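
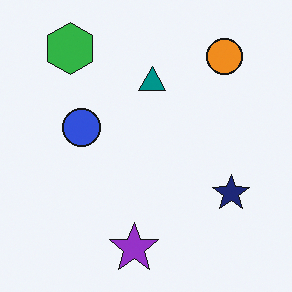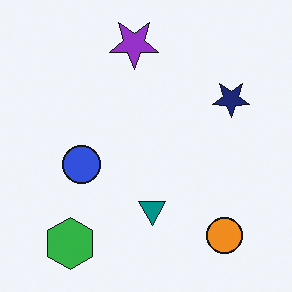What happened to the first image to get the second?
The transformation is: flipped vertically (top ↔ bottom).

The purple star is in the bottom of the first image and the top of the second — shapes on opposite sides of the horizontal midline have swapped in a mirror flip.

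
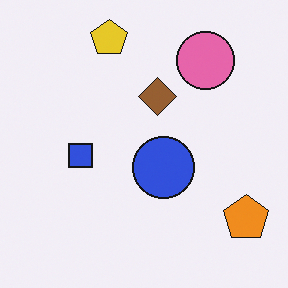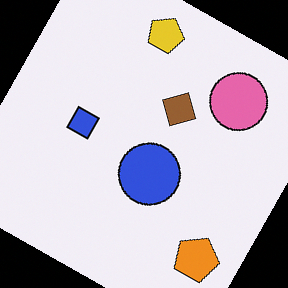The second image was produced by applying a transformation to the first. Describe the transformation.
Rotated clockwise by a clearly visible amount.

Every shape is tilted by the same angle and the image corners show triangular fill wedges — a whole-image rotation by a non-right angle.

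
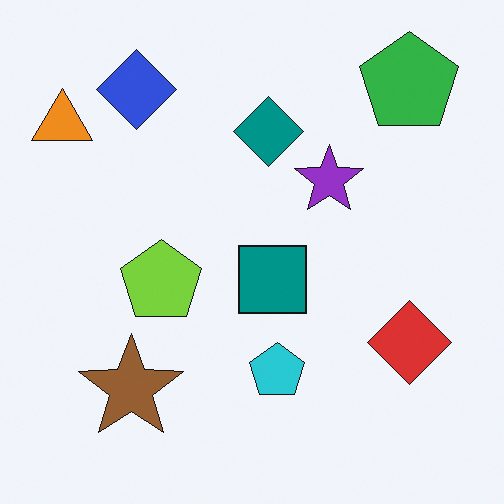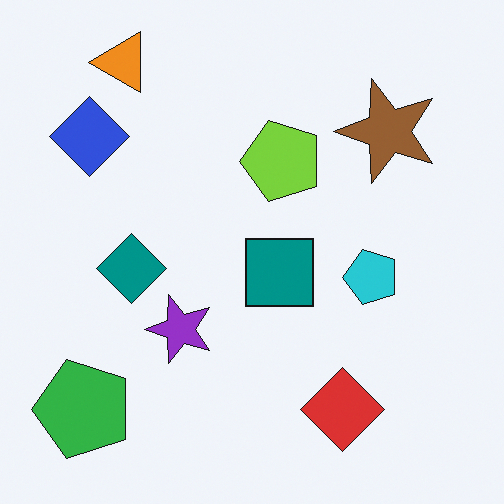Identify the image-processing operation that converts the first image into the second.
The image was transposed (reflected across the top-left ↔ bottom-right diagonal).

Shapes have swapped their row and column positions — what was in the top-right is now in the bottom-left — a diagonal reflection.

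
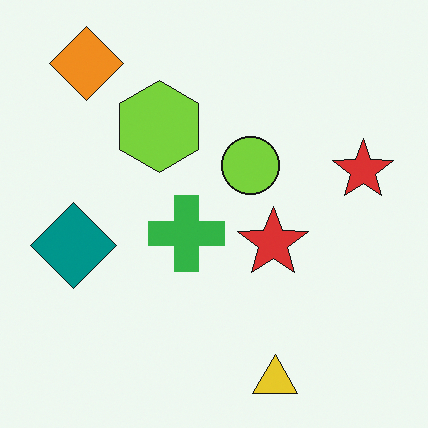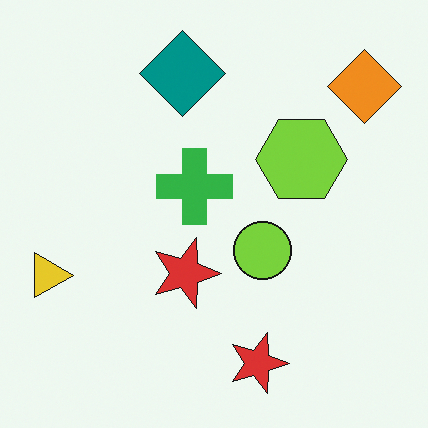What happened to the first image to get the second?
This is the original image rotated 90° clockwise.

The orange diamond sits in the top-left of the first image and the top-right of the second — consistent with a whole-image 90° clockwise rotation.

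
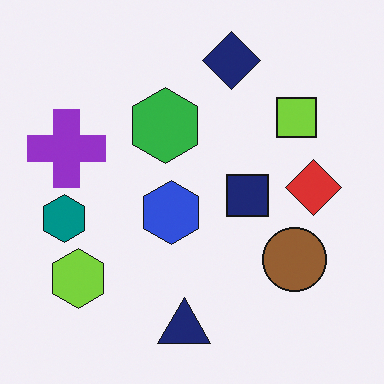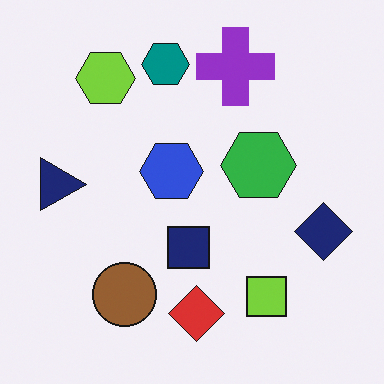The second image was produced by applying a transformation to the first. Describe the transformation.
Rotated 90° clockwise.

The lime hexagon sits in the bottom-left of the first image and the top-left of the second — consistent with a whole-image 90° clockwise rotation.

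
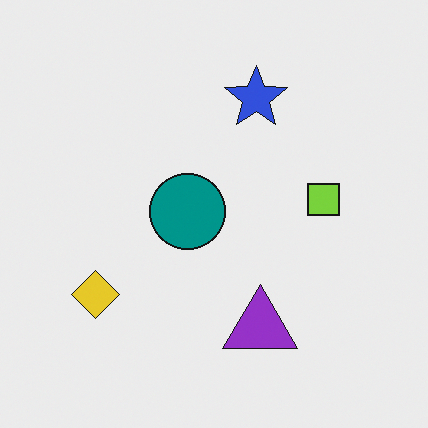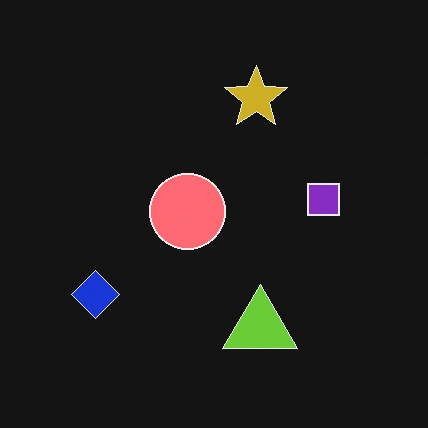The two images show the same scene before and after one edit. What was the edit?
The image was color-inverted (negative).

The light background has become dark and every shape's color is its complement — a photographic negative.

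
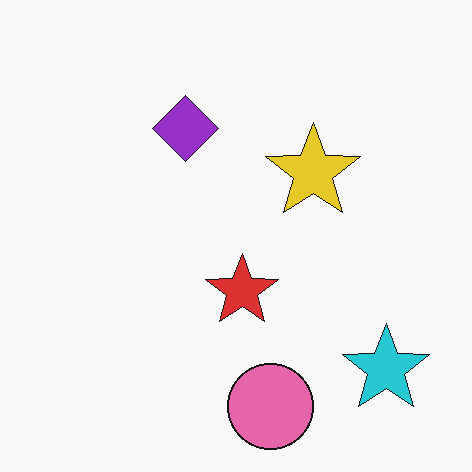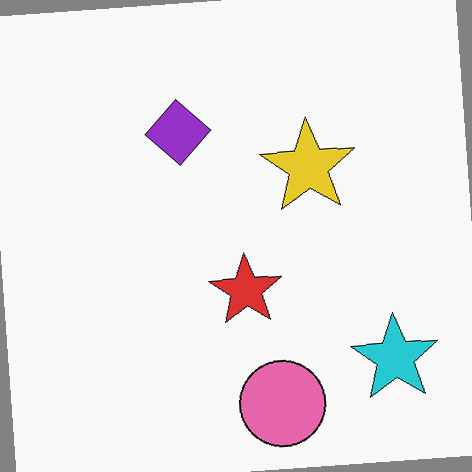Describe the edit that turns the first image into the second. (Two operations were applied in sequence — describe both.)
The image was rotated counter-clockwise by a small amount, then JPEG-compressed with visible artifacts.

Every shape is tilted by the same angle and the image corners show triangular fill wedges — a whole-image rotation by a non-right angle. Blocky 8×8 compression artifacts appear around shape edges and the flat background shows ringing — characteristic JPEG degradation.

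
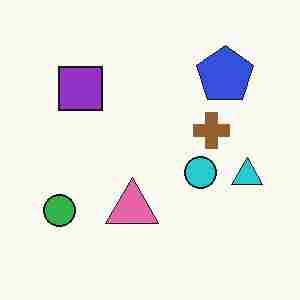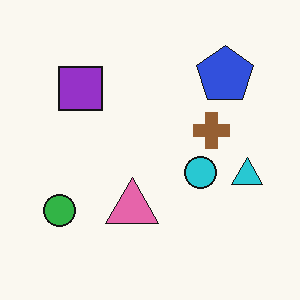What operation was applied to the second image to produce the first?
Degraded with heavy JPEG compression.

Blocky 8×8 compression artifacts appear around shape edges and the flat background shows ringing — characteristic JPEG degradation.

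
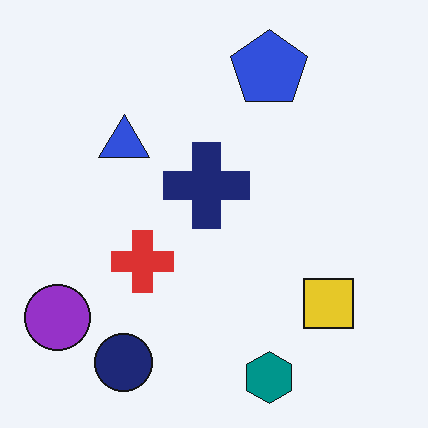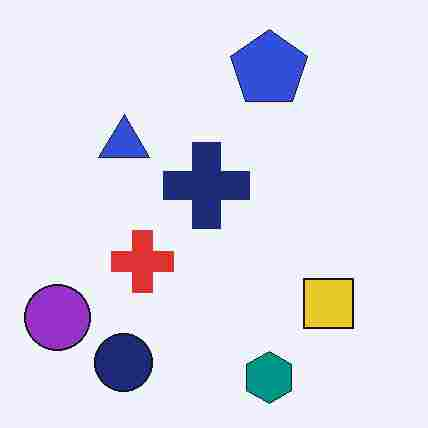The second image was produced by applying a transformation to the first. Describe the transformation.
The image was degraded with heavy JPEG compression.

Blocky 8×8 compression artifacts appear around shape edges and the flat background shows ringing — characteristic JPEG degradation.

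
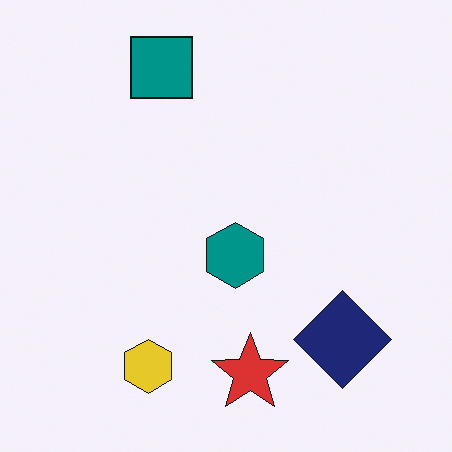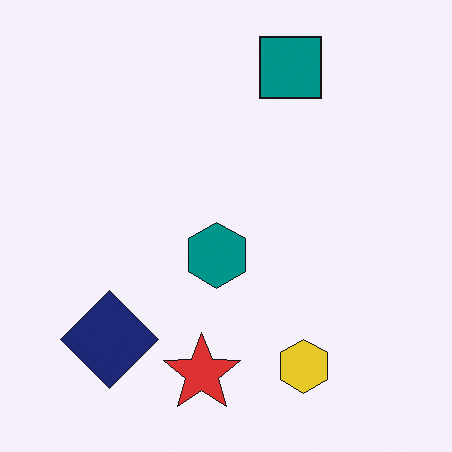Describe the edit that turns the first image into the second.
This is the original image flipped horizontally (left ↔ right).

The navy diamond is in the bottom-right of the first image and the bottom-left of the second — shapes on opposite sides of the vertical midline have swapped in a mirror flip.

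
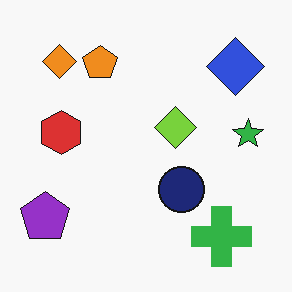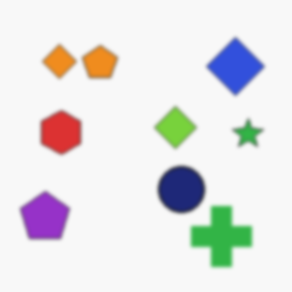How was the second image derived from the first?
This is the original image lightly blurred.

Shape edges and outlines are uniformly softened across the whole image.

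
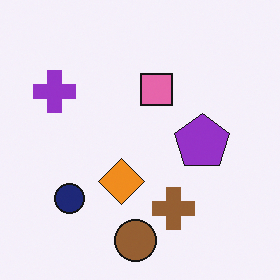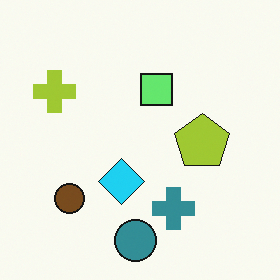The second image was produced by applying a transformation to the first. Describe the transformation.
This is the original image hue-shifted by a large amount.

Every shape's color has rotated by the same amount around the hue wheel — a uniform hue shift.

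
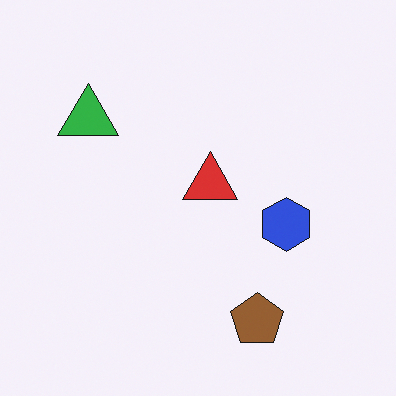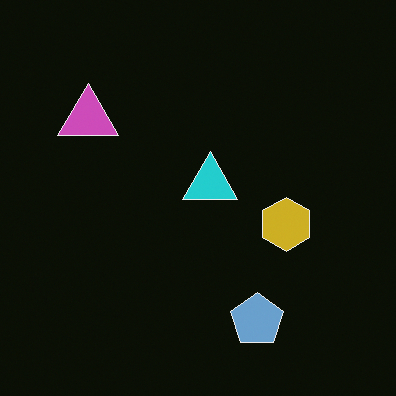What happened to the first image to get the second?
It was color-inverted (negative).

The light background has become dark and every shape's color is its complement — a photographic negative.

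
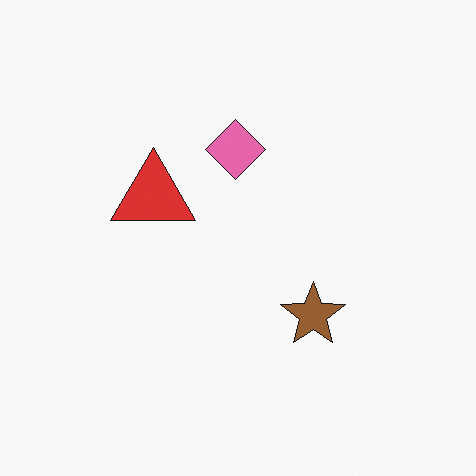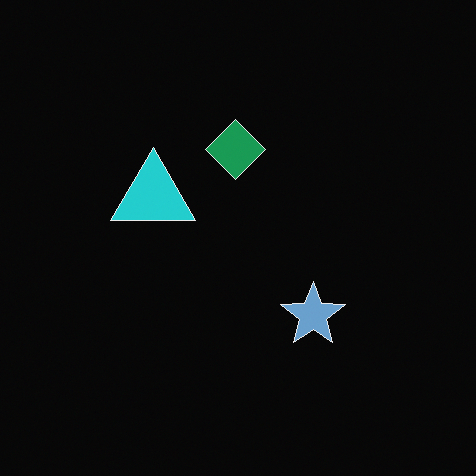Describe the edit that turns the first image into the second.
It was color-inverted (negative).

The light background has become dark and every shape's color is its complement — a photographic negative.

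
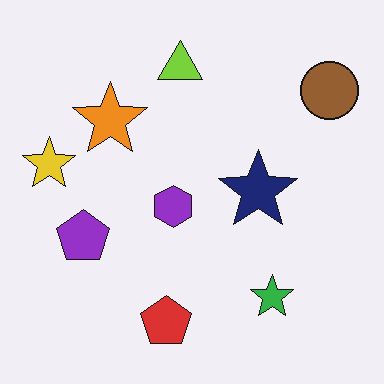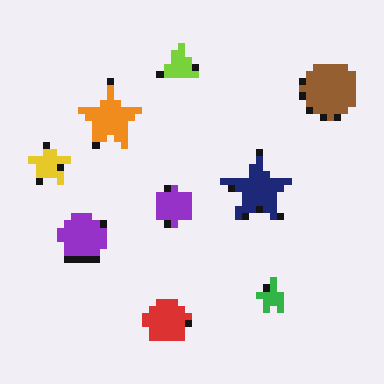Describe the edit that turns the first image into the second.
The image was pixelated into visible square blocks.

Shapes are reduced to large square blocks; fine edges and outlines are lost — a downscale-then-upscale (mosaic) effect.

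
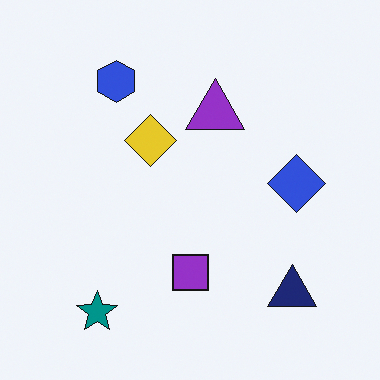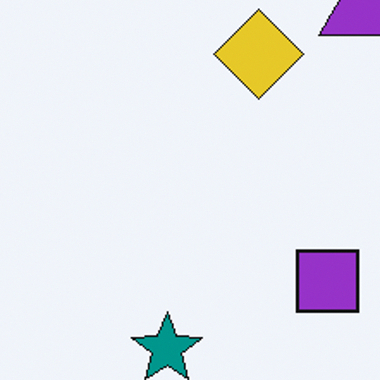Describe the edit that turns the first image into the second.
This is the original image cropped to a noticeably smaller region and rescaled.

The visible shapes are larger and the field of view is narrower; shapes near the original edges may be partly or wholly outside the frame — a crop-and-rescale.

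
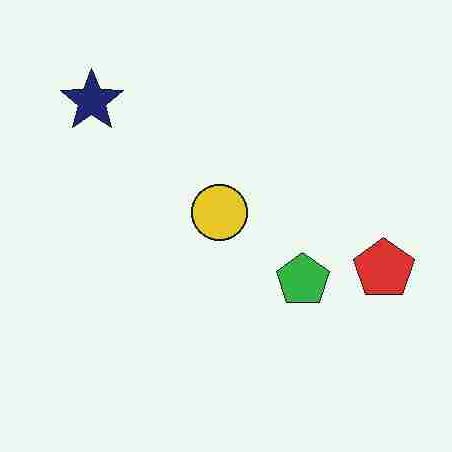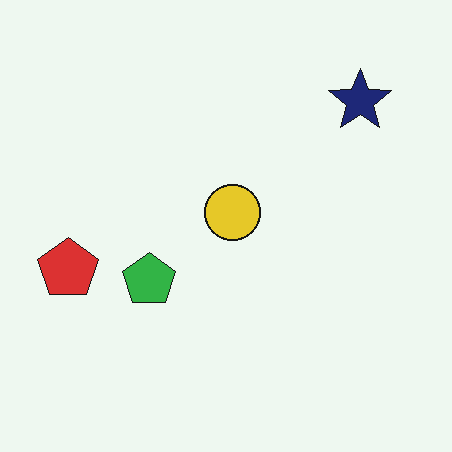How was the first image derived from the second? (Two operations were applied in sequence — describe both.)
This is the original image heavily JPEG-compressed with obvious blocking artifacts, then flipped horizontally (left ↔ right).

Blocky 8×8 compression artifacts appear around shape edges and the flat background shows ringing — characteristic JPEG degradation. The red pentagon is in the left of the second image and the right of the first — shapes on opposite sides of the vertical midline have swapped in a mirror flip.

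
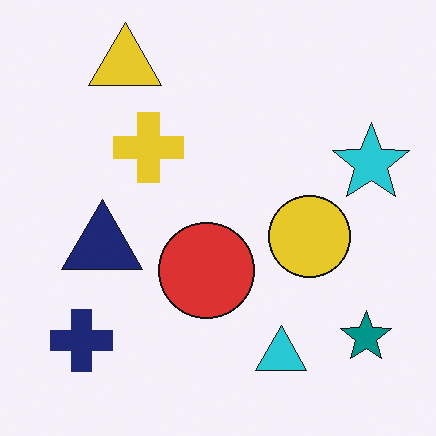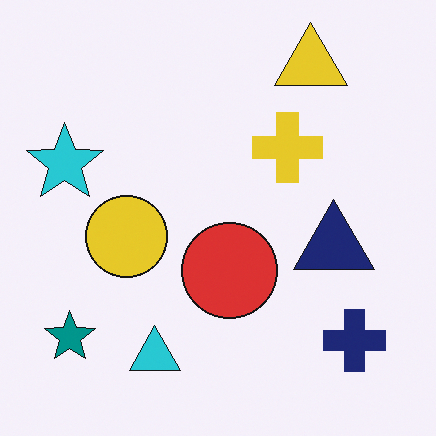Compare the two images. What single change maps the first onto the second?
The transformation is: flipped horizontally (left ↔ right).

The cyan star is in the right of the first image and the left of the second — shapes on opposite sides of the vertical midline have swapped in a mirror flip.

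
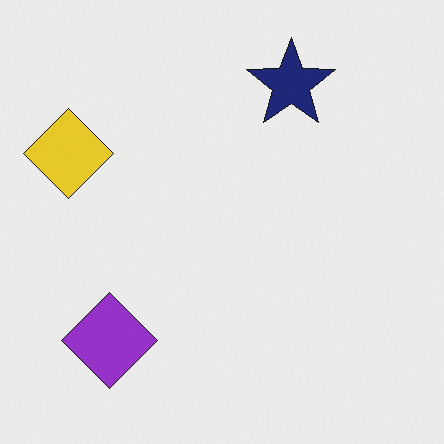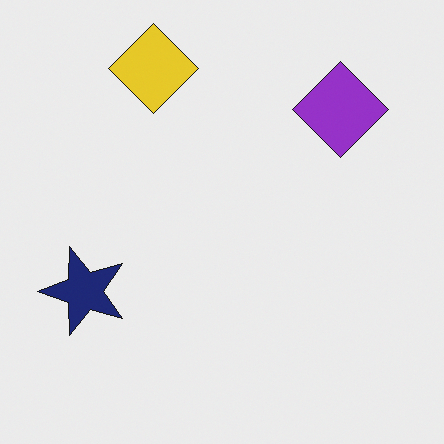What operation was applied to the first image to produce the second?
The second image is the first transposed (reflected across the top-left ↔ bottom-right diagonal).

Shapes have swapped their row and column positions — what was in the top-right is now in the bottom-left — a diagonal reflection.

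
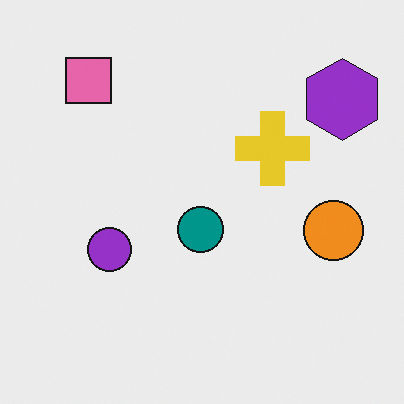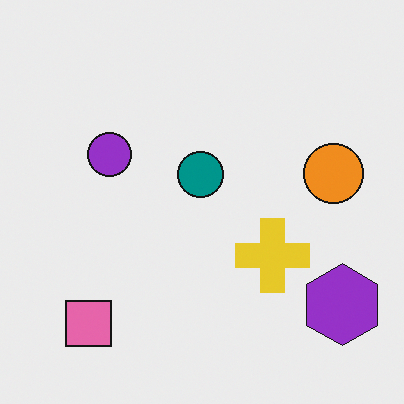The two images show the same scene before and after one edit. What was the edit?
It was flipped vertically (top ↔ bottom).

The pink square is in the top-left of the first image and the bottom-left of the second — shapes on opposite sides of the horizontal midline have swapped in a mirror flip.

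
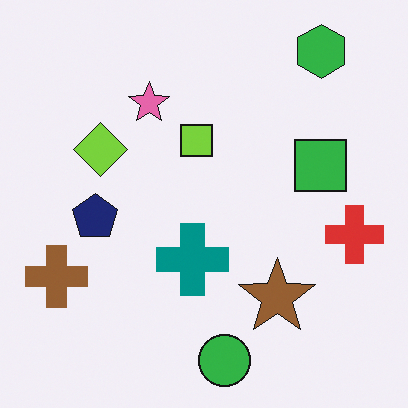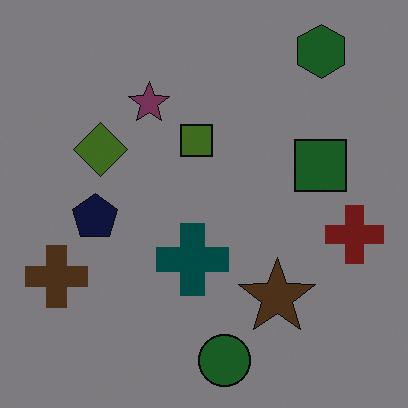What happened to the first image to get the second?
This is the original image noticeably darkened.

Every pixel — background and shapes alike — is uniformly darkened.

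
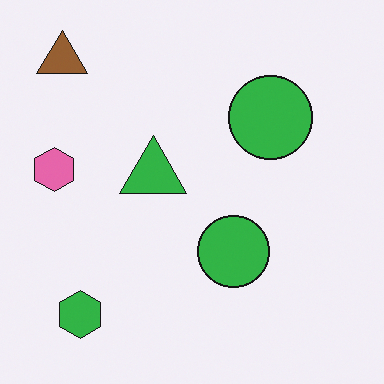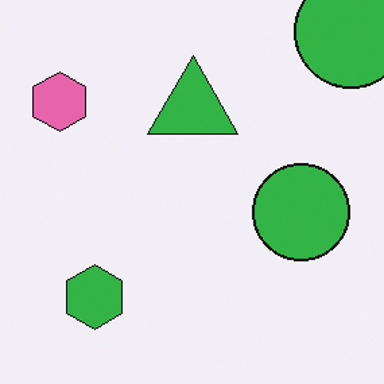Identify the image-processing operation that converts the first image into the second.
The image was cropped to a modestly smaller region and rescaled.

The visible shapes are larger and the field of view is narrower; shapes near the original edges may be partly or wholly outside the frame — a crop-and-rescale.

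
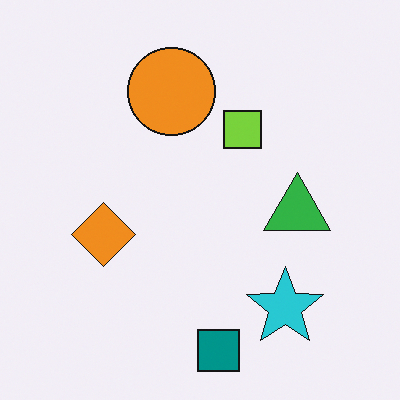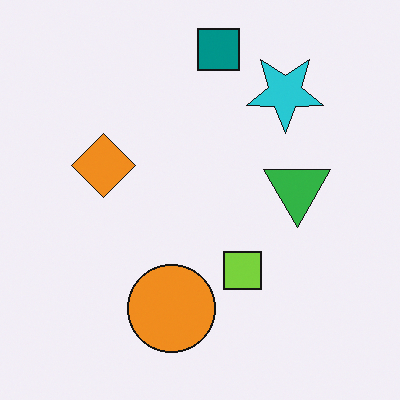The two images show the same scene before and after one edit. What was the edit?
The second image is the first flipped vertically (top ↔ bottom).

The teal square is in the bottom of the first image and the top of the second — shapes on opposite sides of the horizontal midline have swapped in a mirror flip.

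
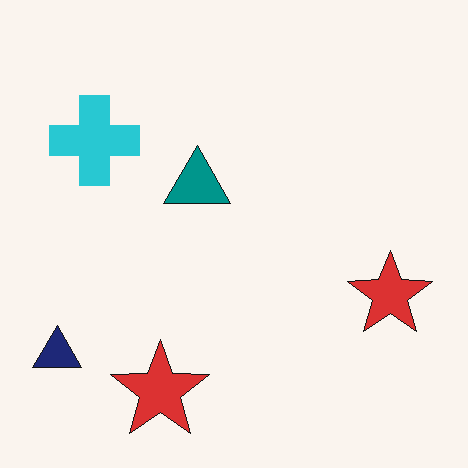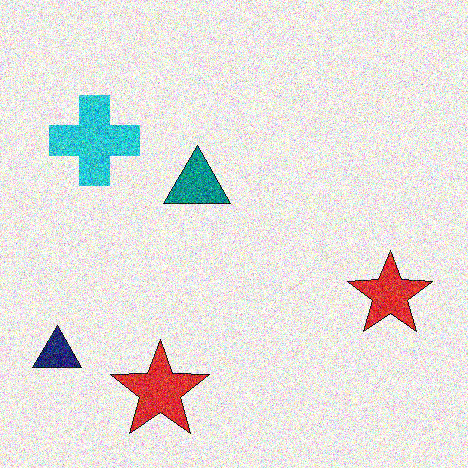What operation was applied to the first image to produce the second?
The transformation is: degraded with a thick layer of grain.

Random speckle covers the whole image, including the flat background.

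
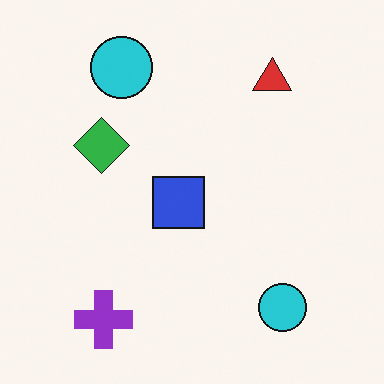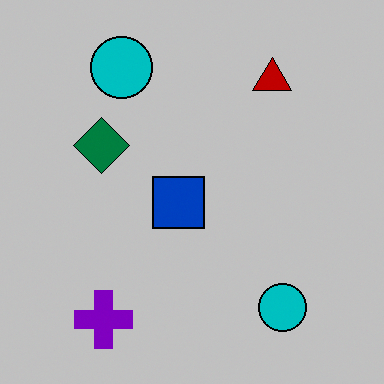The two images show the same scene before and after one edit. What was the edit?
The transformation is: aggressively posterized.

Each flat color has snapped to a coarser quantized level — most visibly, the near-white background has dropped to a flat grey.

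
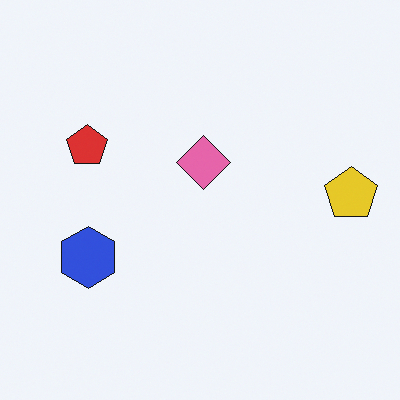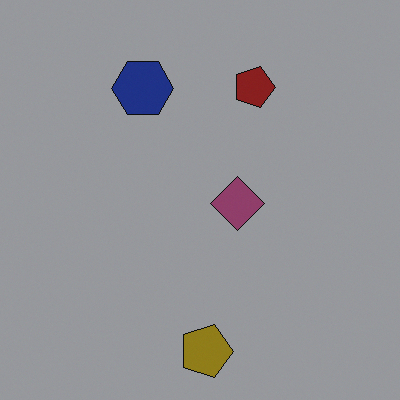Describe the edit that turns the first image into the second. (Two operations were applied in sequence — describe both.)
Darkened a lot, then rotated 90° clockwise.

Every pixel — background and shapes alike — is uniformly darkened. The yellow pentagon sits in the right of the first image and the bottom of the second — consistent with a whole-image 90° clockwise rotation.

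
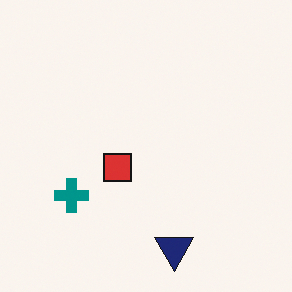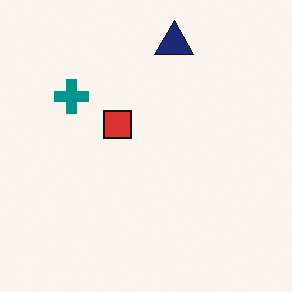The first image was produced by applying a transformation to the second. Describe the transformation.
The image was flipped vertically (top ↔ bottom).

The navy triangle is in the top of the second image and the bottom of the first — shapes on opposite sides of the horizontal midline have swapped in a mirror flip.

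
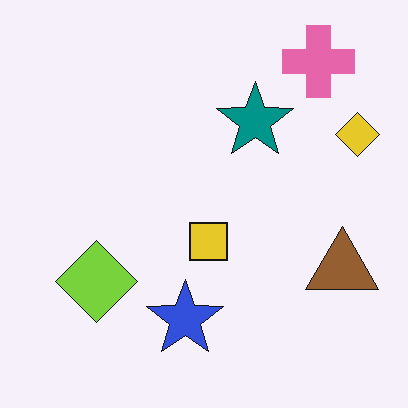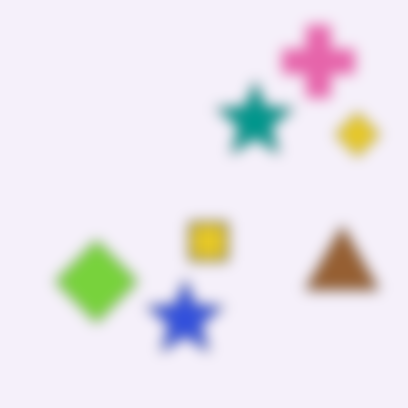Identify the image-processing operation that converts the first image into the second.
The transformation is: heavily blurred.

Shape edges and outlines are uniformly softened across the whole image.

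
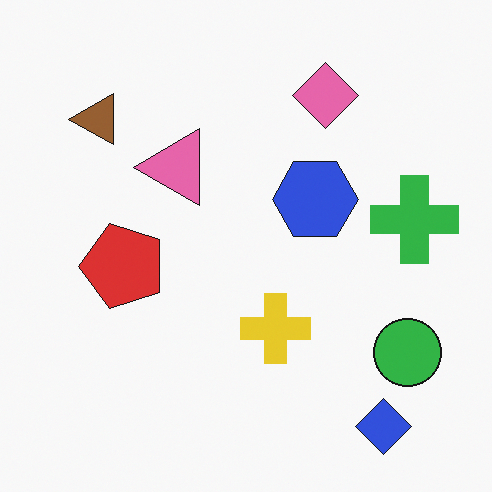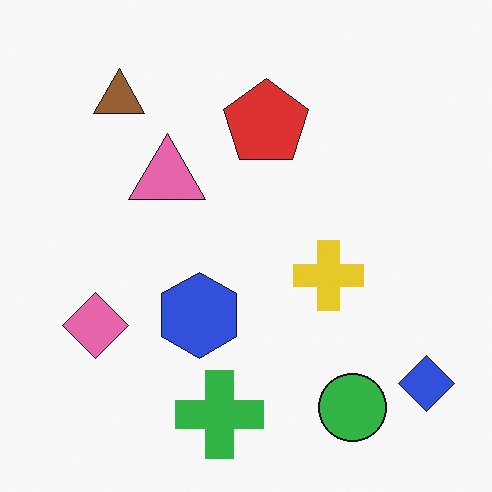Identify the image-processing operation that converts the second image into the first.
The first image is the second transposed (reflected across the top-left ↔ bottom-right diagonal).

Shapes have swapped their row and column positions — what was in the top-right is now in the bottom-left — a diagonal reflection.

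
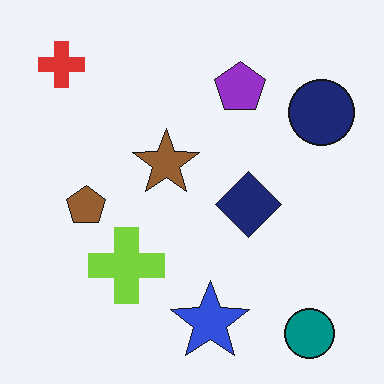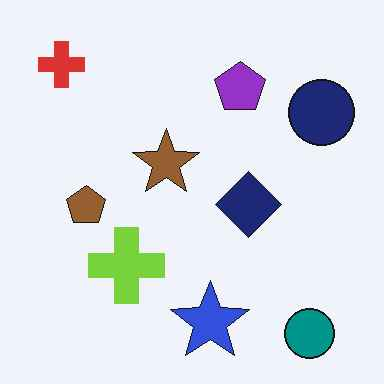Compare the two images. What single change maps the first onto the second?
This is the original image given moderate JPEG compression.

Blocky 8×8 compression artifacts appear around shape edges and the flat background shows ringing — characteristic JPEG degradation.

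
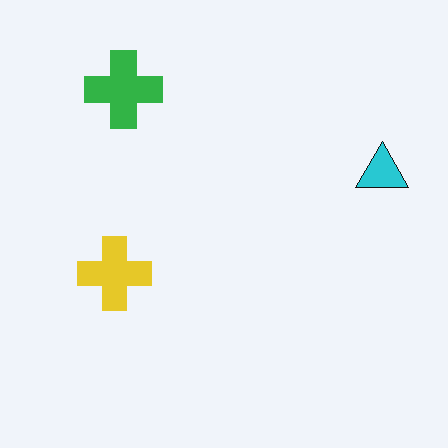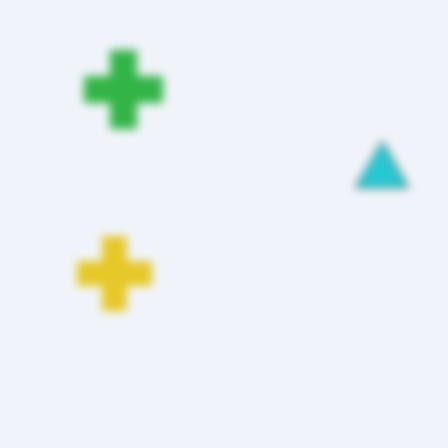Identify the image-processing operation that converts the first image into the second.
The image was noticeably gaussian-blurred.

Shape edges and outlines are uniformly softened across the whole image.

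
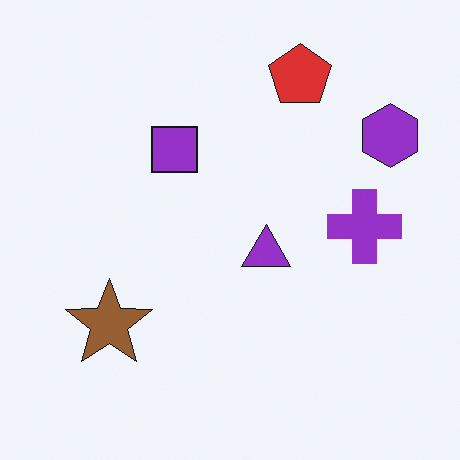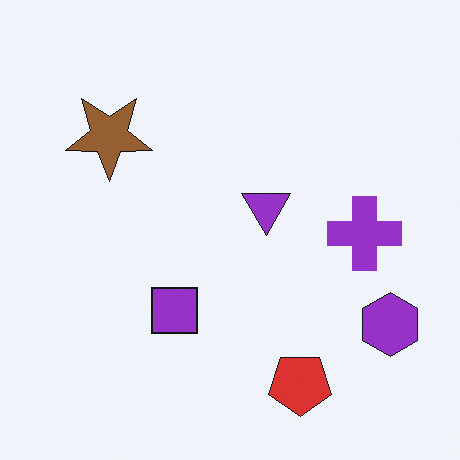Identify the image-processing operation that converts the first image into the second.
It was flipped vertically (top ↔ bottom).

The red pentagon is in the top of the first image and the bottom of the second — shapes on opposite sides of the horizontal midline have swapped in a mirror flip.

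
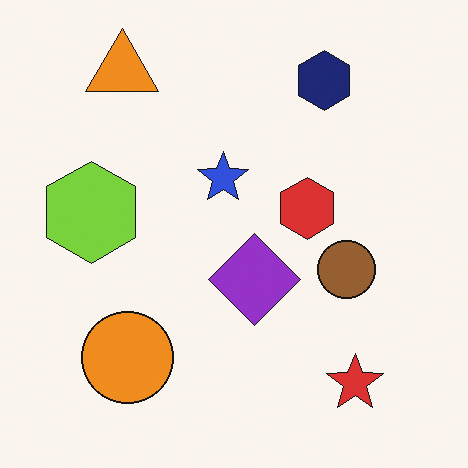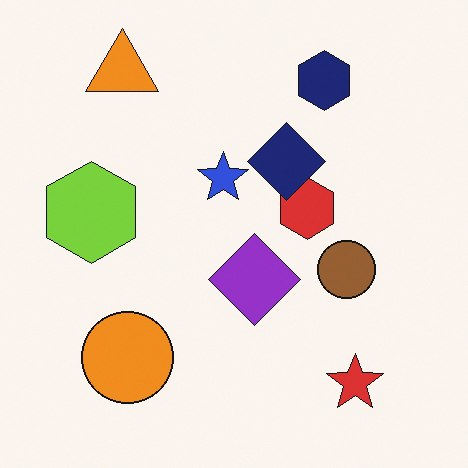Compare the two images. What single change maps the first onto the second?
Overlaid with an additional navy diamond.

A navy diamond appears in the second image that is absent from the first.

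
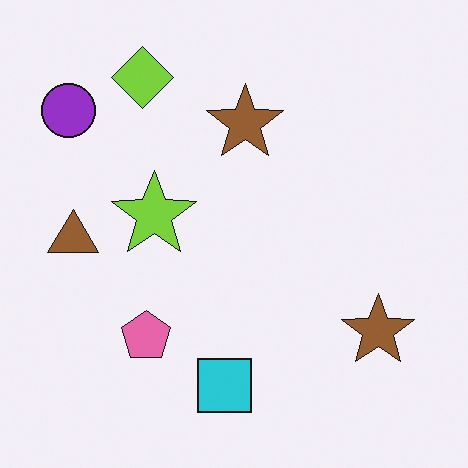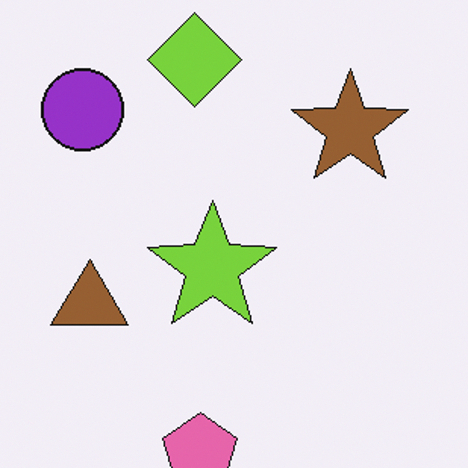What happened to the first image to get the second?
This is the original image cropped slightly and scaled back up.

The visible shapes are larger and the field of view is narrower; shapes near the original edges may be partly or wholly outside the frame — a crop-and-rescale.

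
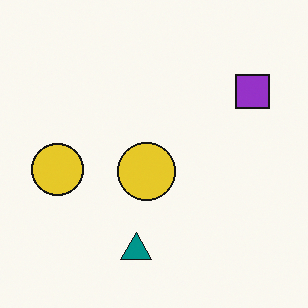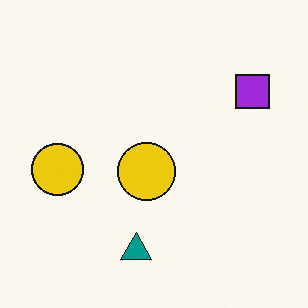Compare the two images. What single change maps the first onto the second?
The second image is the first slightly oversaturated.

All colors are more vivid — a global saturation change.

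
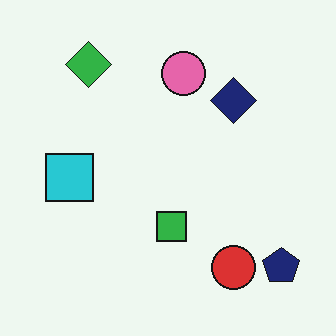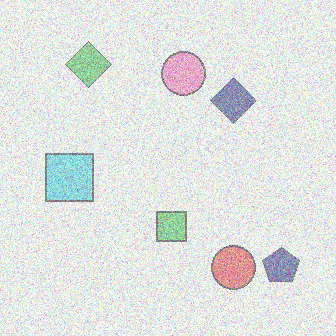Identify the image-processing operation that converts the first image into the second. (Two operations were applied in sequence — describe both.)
Given much lower contrast, then degraded with moderate additive noise.

Tones are pushed toward mid-grey across the whole image — a global contrast change. Random speckle covers the whole image, including the flat background.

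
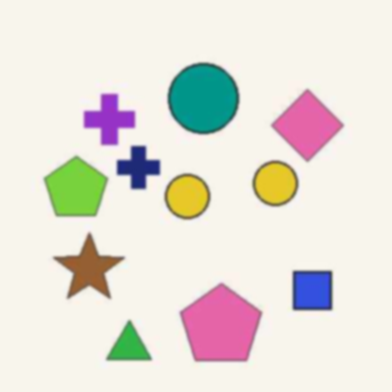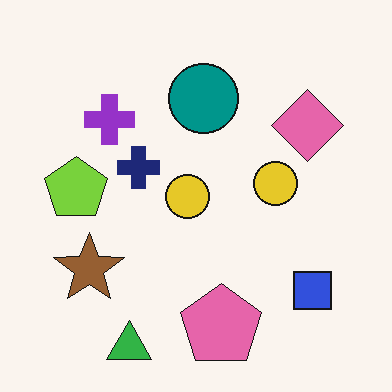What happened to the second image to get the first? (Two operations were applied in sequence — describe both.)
It was JPEG-compressed with visible artifacts, then slightly softened.

Blocky 8×8 compression artifacts appear around shape edges and the flat background shows ringing — characteristic JPEG degradation. Shape edges and outlines are uniformly softened across the whole image.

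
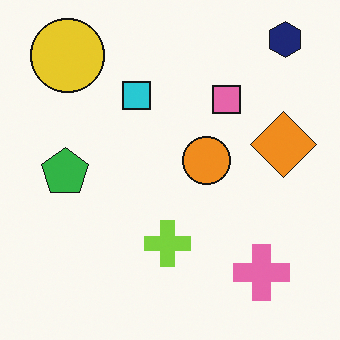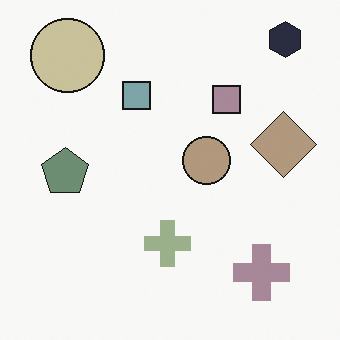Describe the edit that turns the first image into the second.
The second image is the first made much more muted (saturation change).

All colors are more muted and greyish — a global saturation change.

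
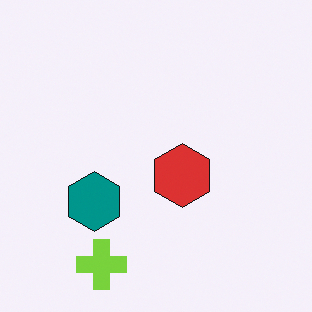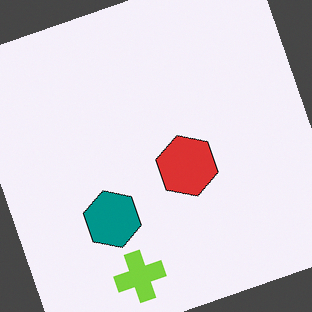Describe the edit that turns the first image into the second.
It was rotated counter-clockwise by a clearly visible amount.

Every shape is tilted by the same angle and the image corners show triangular fill wedges — a whole-image rotation by a non-right angle.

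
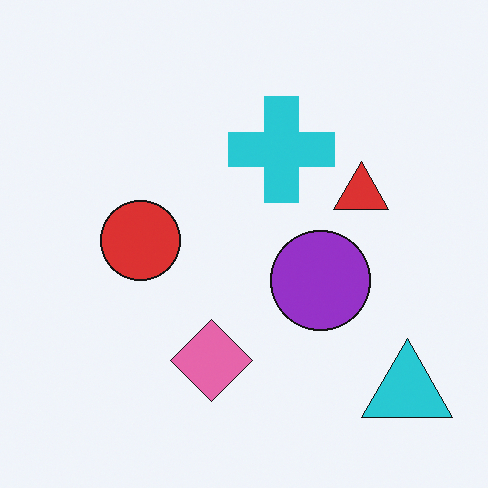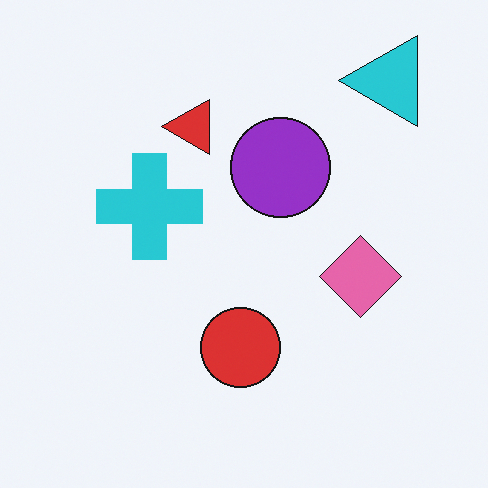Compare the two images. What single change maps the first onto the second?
It was rotated 90° counter-clockwise.

The cyan triangle sits in the bottom-right of the first image and the top-right of the second — consistent with a whole-image 90° counter-clockwise rotation.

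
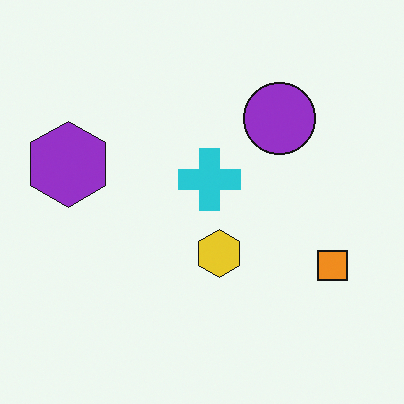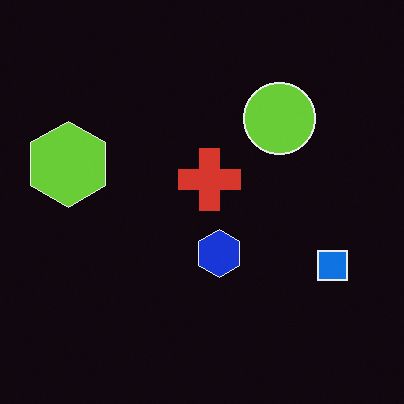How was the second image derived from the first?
The transformation is: color-inverted (negative).

The light background has become dark and every shape's color is its complement — a photographic negative.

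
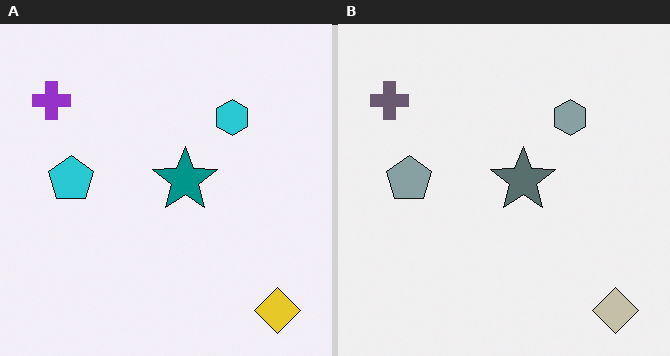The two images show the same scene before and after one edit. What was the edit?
Heavily desaturated.

All colors are more muted and greyish — a global saturation change.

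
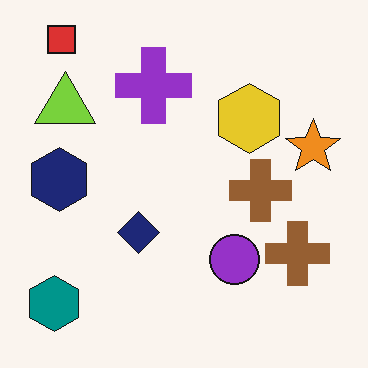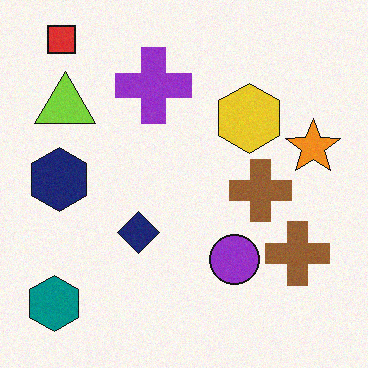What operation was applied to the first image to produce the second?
It was degraded with a light layer of grain.

Random speckle covers the whole image, including the flat background.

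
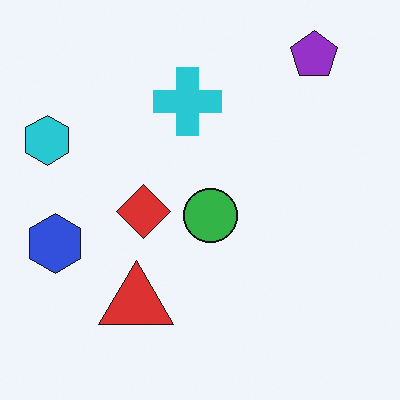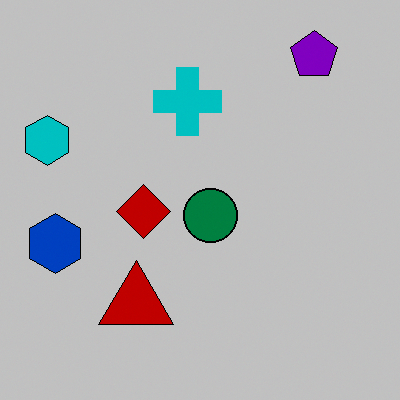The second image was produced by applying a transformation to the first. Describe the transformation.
The transformation is: aggressively posterized.

Each flat color has snapped to a coarser quantized level — most visibly, the near-white background has dropped to a flat grey.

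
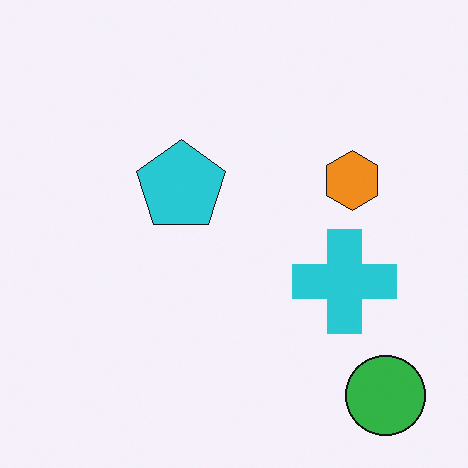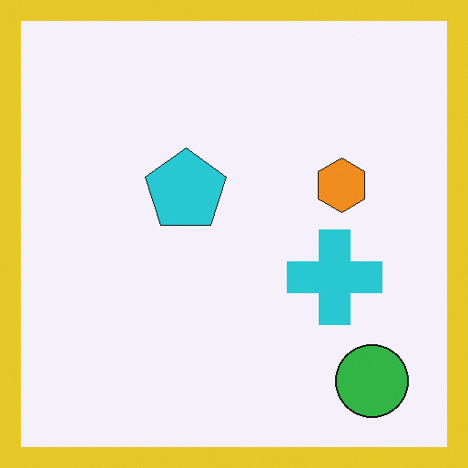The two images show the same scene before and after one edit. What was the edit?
The image was framed with a yellow border.

A solid yellow frame runs around the edge of the second image, with the content slightly shrunk inside it.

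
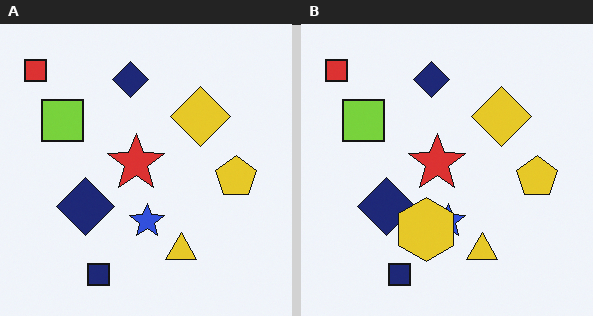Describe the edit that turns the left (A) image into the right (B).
The transformation is: overlaid with an additional yellow hexagon.

A yellow hexagon appears in the right (B) image that is absent from the left (A).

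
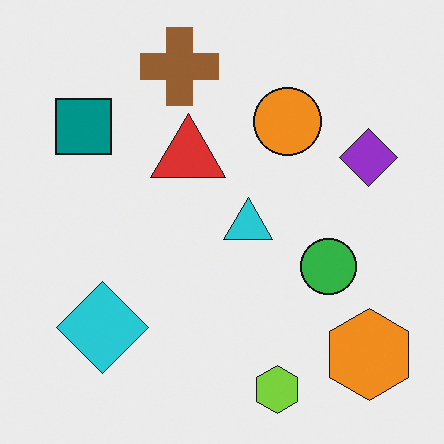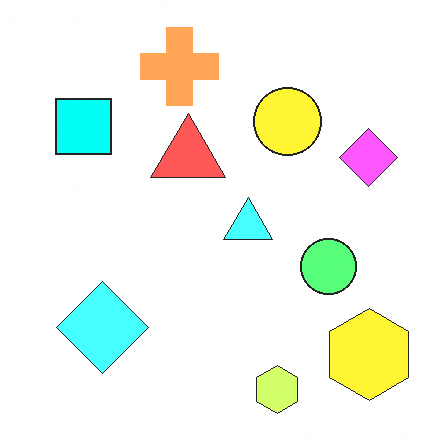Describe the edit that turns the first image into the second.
The image was noticeably brightened.

Every pixel — background and shapes alike — is uniformly brightened.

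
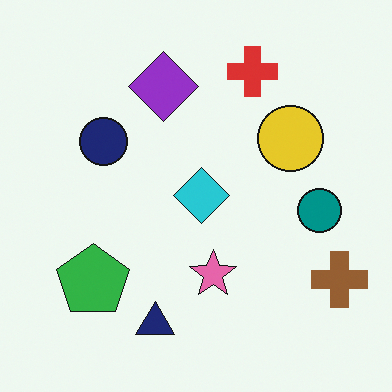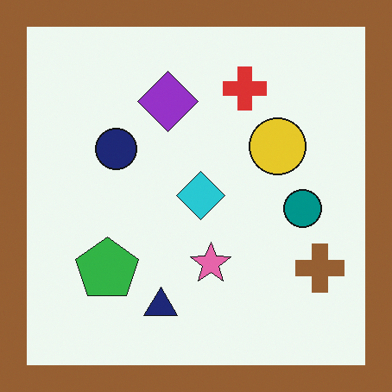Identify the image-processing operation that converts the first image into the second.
The transformation is: framed with a brown border.

A solid brown frame runs around the edge of the second image, with the content slightly shrunk inside it.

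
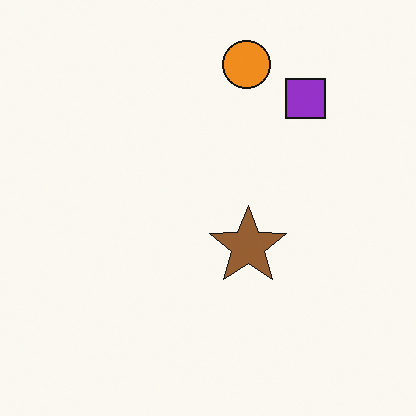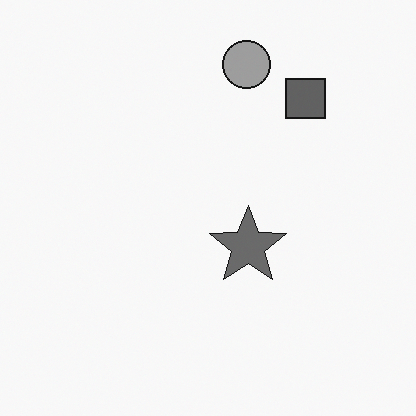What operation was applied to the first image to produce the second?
Converted to grayscale.

All color is removed — every shape is now a shade of grey.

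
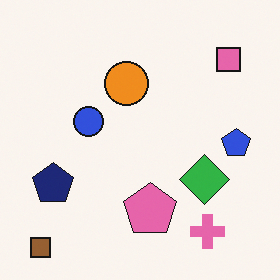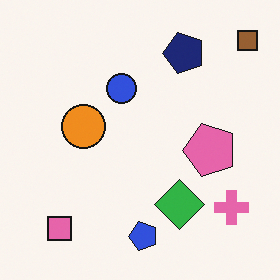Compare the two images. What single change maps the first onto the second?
The transformation is: transposed (reflected across the top-left ↔ bottom-right diagonal).

Shapes have swapped their row and column positions — what was in the top-right is now in the bottom-left — a diagonal reflection.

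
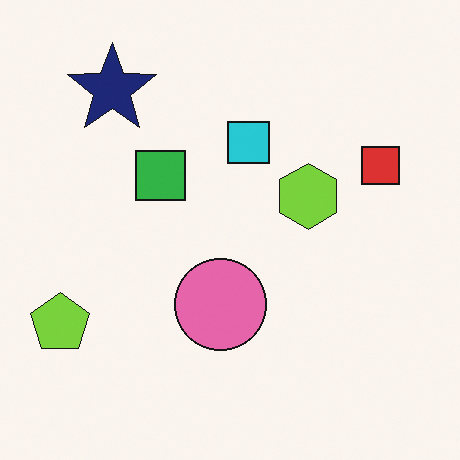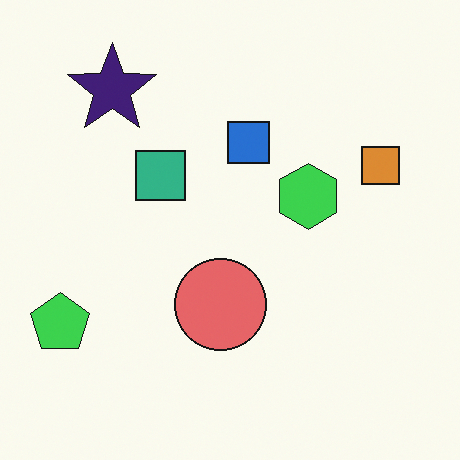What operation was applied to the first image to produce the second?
It was hue-shifted by a small amount.

Every shape's color has rotated by the same amount around the hue wheel — a uniform hue shift.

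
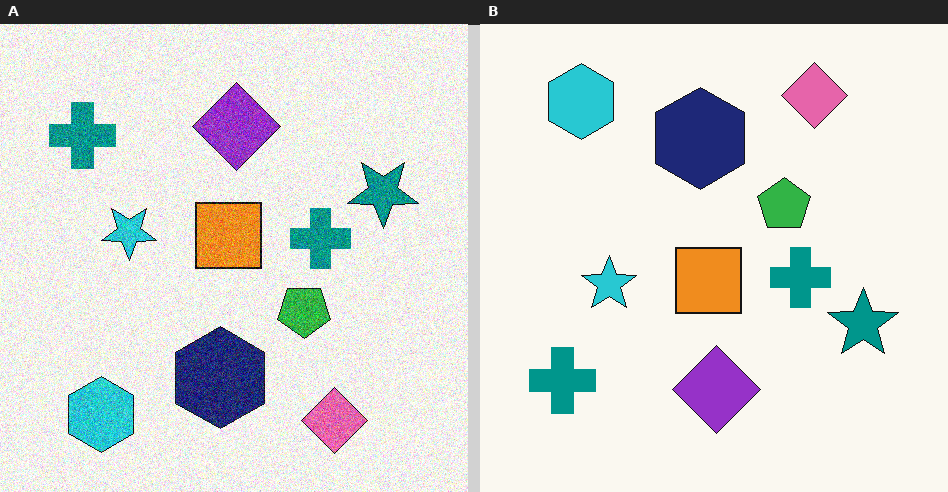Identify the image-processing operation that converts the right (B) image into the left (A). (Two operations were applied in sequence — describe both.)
It was flipped vertically (top ↔ bottom), then degraded with strong gaussian noise.

The pink diamond is in the top-right of the right (B) image and the bottom-right of the left (A) — shapes on opposite sides of the horizontal midline have swapped in a mirror flip. Random speckle covers the whole image, including the flat background.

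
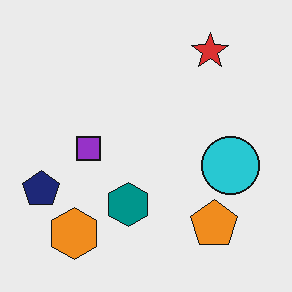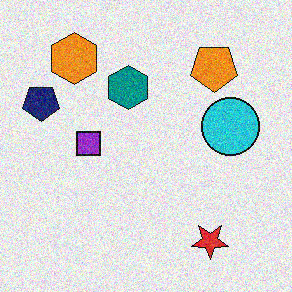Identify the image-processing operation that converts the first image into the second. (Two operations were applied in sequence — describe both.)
The transformation is: flipped vertically (top ↔ bottom), then degraded with moderate additive noise.

The red star is in the top-right of the first image and the bottom-right of the second — shapes on opposite sides of the horizontal midline have swapped in a mirror flip. Random speckle covers the whole image, including the flat background.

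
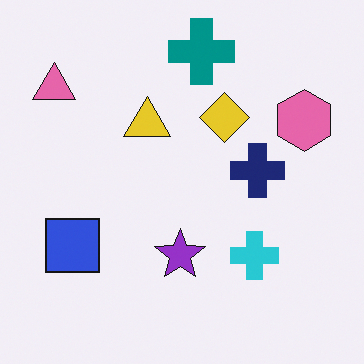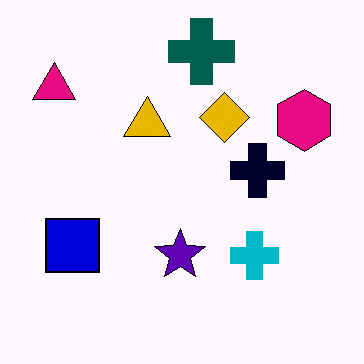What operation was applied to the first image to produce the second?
The transformation is: given much higher contrast.

Tones are pushed away from mid-grey across the whole image — a global contrast change.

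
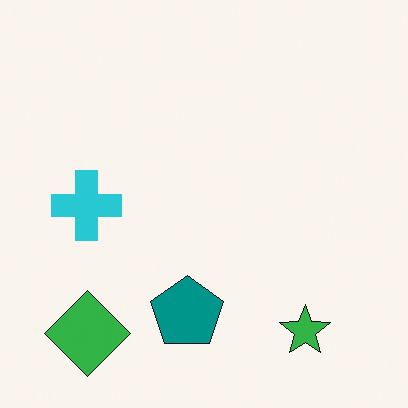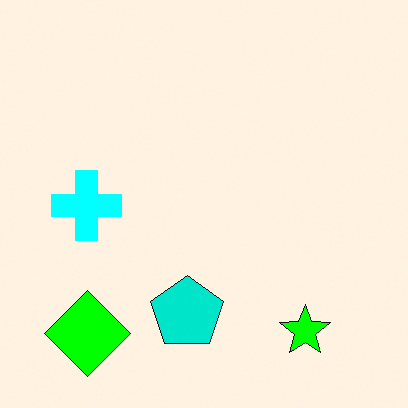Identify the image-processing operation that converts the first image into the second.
The image was made much more vivid (saturation change).

All colors are more vivid — a global saturation change.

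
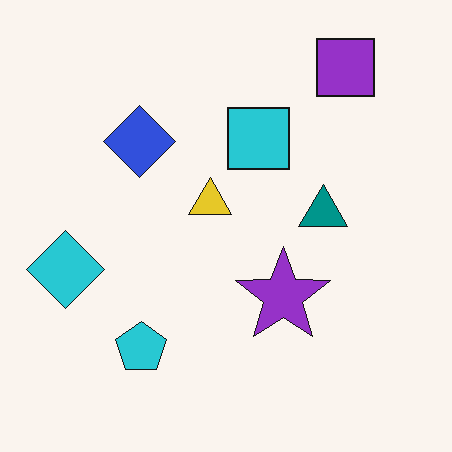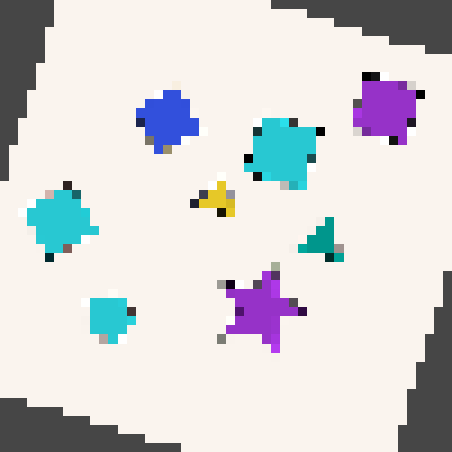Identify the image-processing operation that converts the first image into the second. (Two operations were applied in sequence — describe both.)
The transformation is: rotated clockwise by a clearly visible amount, then coarsely pixelated.

Every shape is tilted by the same angle and the image corners show triangular fill wedges — a whole-image rotation by a non-right angle. Shapes are reduced to large square blocks; fine edges and outlines are lost — a downscale-then-upscale (mosaic) effect.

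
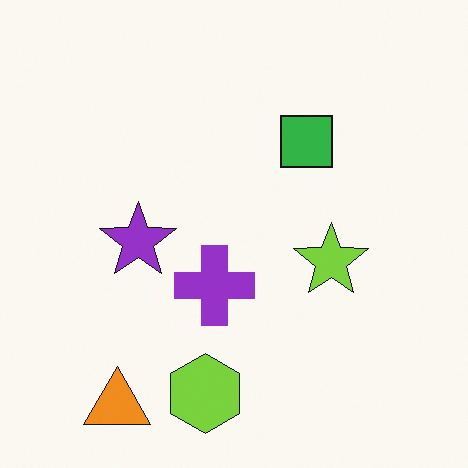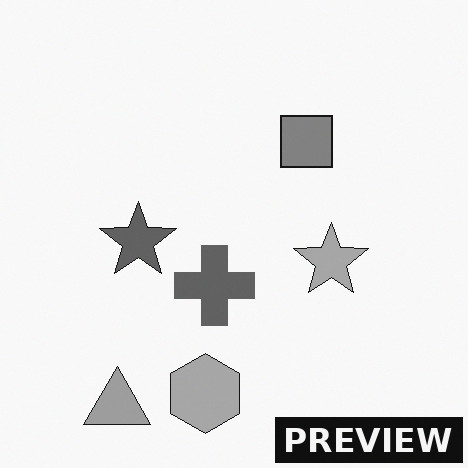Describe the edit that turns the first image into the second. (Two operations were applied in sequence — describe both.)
It was converted to grayscale, then watermarked with the text "PREVIEW" in the lower-right corner.

All color is removed — every shape is now a shade of grey. A dark label reading "PREVIEW" appears in the lower-right corner.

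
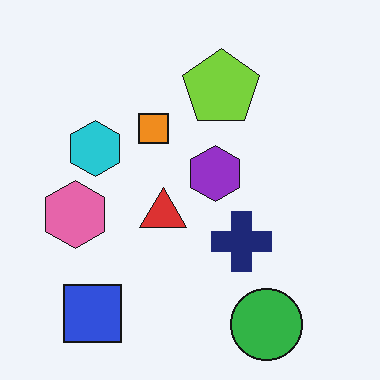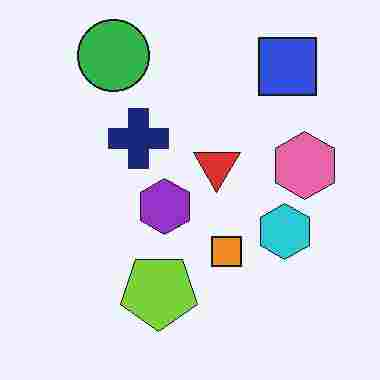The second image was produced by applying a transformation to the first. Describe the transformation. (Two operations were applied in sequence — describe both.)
The transformation is: rotated 180°, then heavily JPEG-compressed with obvious blocking artifacts.

The blue square sits in the bottom-left of the first image and the top-right of the second — consistent with a whole-image 180° rotation. Blocky 8×8 compression artifacts appear around shape edges and the flat background shows ringing — characteristic JPEG degradation.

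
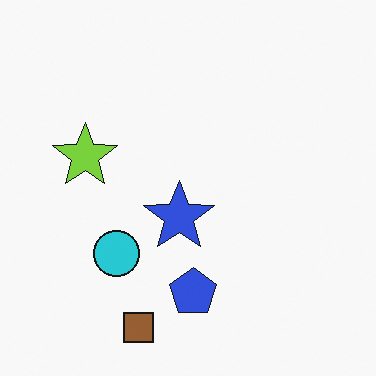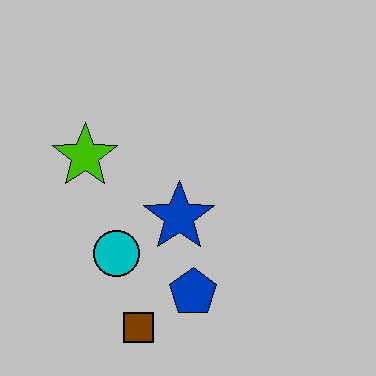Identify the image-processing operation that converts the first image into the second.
It was heavily posterized to just a handful of flat colors.

Each flat color has snapped to a coarser quantized level — most visibly, the near-white background has dropped to a flat grey.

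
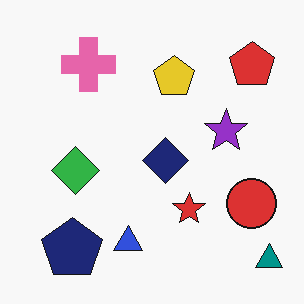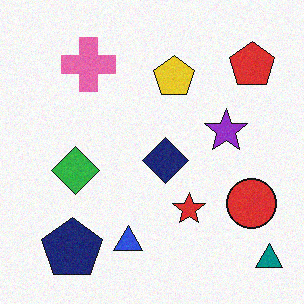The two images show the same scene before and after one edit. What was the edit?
The image was degraded with light additive noise.

Random speckle covers the whole image, including the flat background.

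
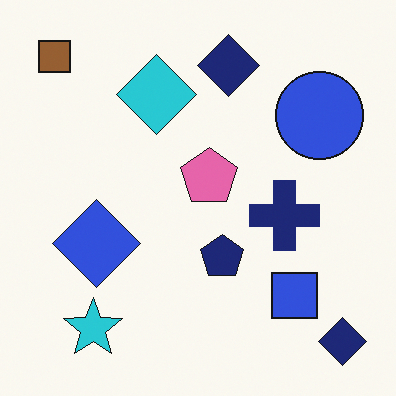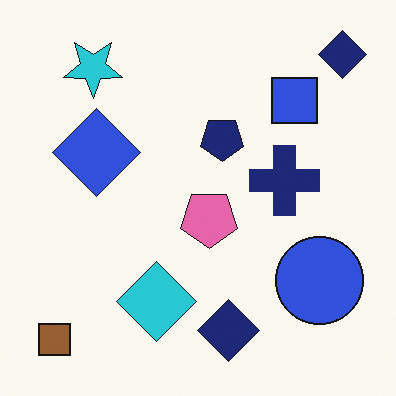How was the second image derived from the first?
It was flipped vertically (top ↔ bottom).

The brown square is in the top-left of the first image and the bottom-left of the second — shapes on opposite sides of the horizontal midline have swapped in a mirror flip.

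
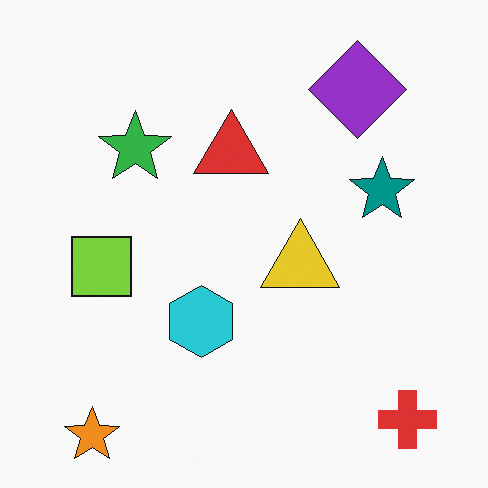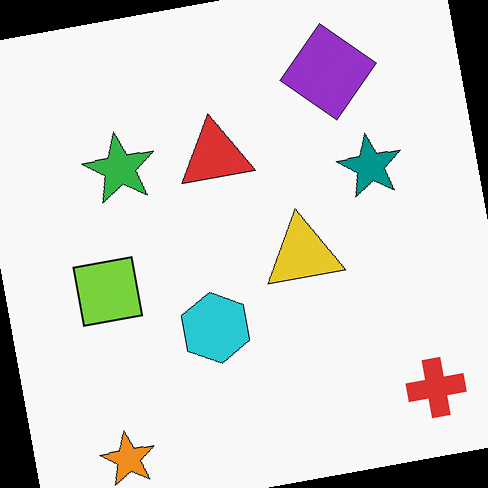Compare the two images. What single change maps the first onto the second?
The second image is the first rotated counter-clockwise by a small amount.

Every shape is tilted by the same angle and the image corners show triangular fill wedges — a whole-image rotation by a non-right angle.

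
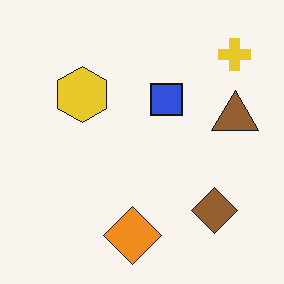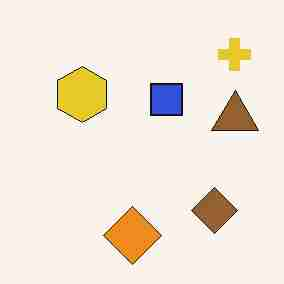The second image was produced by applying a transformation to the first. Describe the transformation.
It was degraded with heavy JPEG compression.

Blocky 8×8 compression artifacts appear around shape edges and the flat background shows ringing — characteristic JPEG degradation.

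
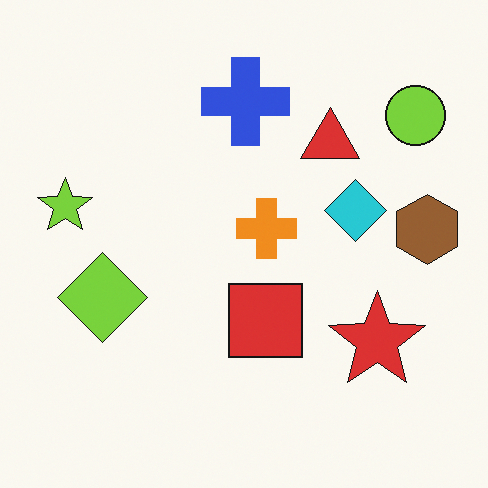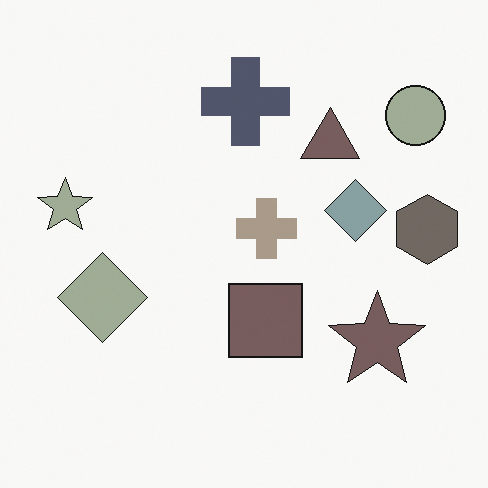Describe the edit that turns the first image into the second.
The image was made much more muted (saturation change).

All colors are more muted and greyish — a global saturation change.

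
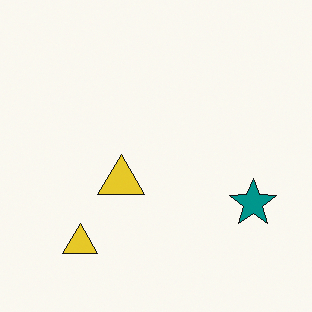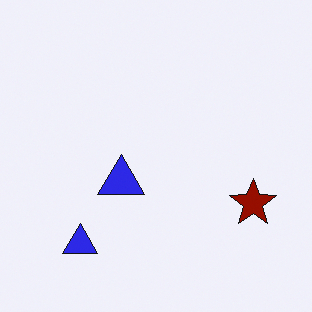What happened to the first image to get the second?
It was hue-shifted by a large amount.

Every shape's color has rotated by the same amount around the hue wheel — a uniform hue shift.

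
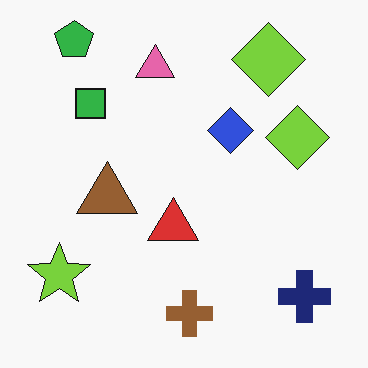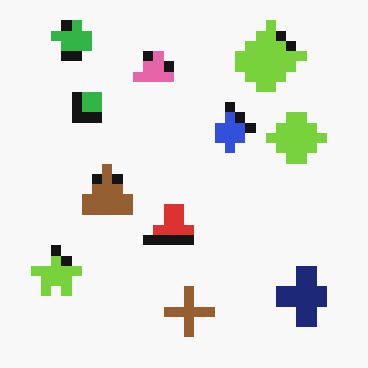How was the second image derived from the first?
The transformation is: heavily pixelated into large blocks.

Shapes are reduced to large square blocks; fine edges and outlines are lost — a downscale-then-upscale (mosaic) effect.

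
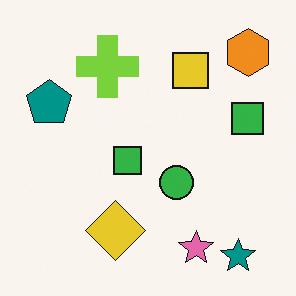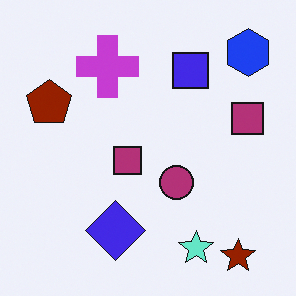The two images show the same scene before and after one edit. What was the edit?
The transformation is: hue-shifted through roughly half the color wheel.

Every shape's color has rotated by the same amount around the hue wheel — a uniform hue shift.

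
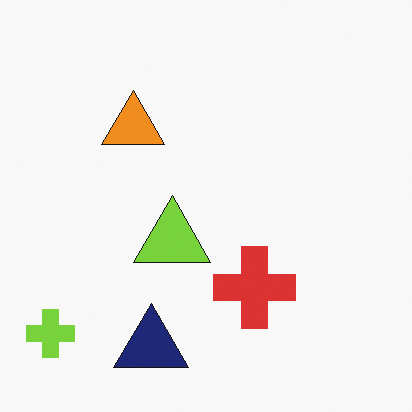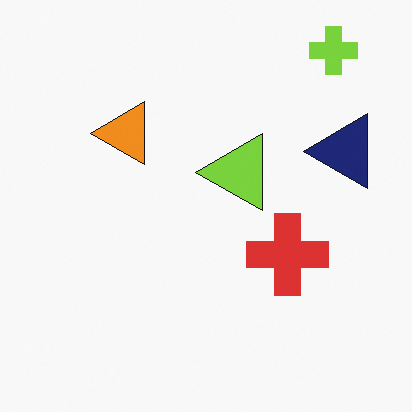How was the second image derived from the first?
The image was transposed (reflected across the top-left ↔ bottom-right diagonal).

Shapes have swapped their row and column positions — what was in the top-right is now in the bottom-left — a diagonal reflection.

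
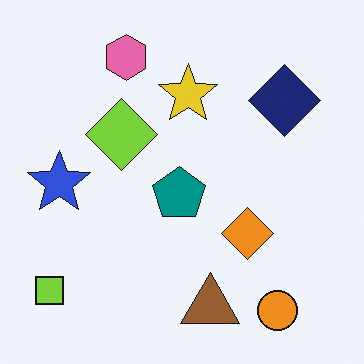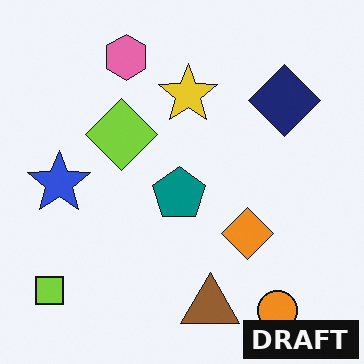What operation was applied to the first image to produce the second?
This is the original image watermarked with the text "DRAFT" in the lower-right corner.

A dark label reading "DRAFT" appears in the lower-right corner.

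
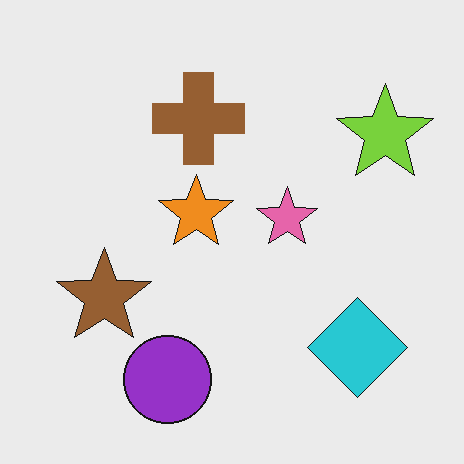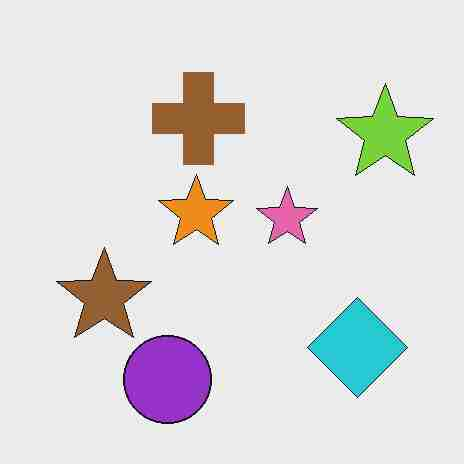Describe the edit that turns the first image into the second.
It was heavily JPEG-compressed with obvious blocking artifacts.

Blocky 8×8 compression artifacts appear around shape edges and the flat background shows ringing — characteristic JPEG degradation.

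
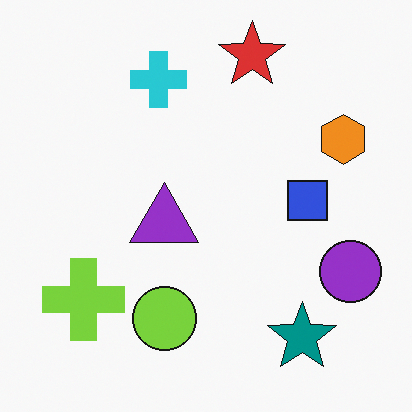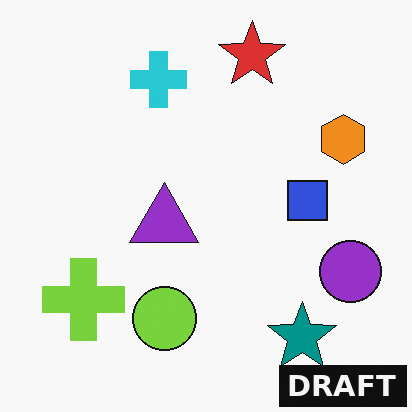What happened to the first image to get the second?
This is the original image watermarked with the text "DRAFT" in the lower-right corner.

A dark label reading "DRAFT" appears in the lower-right corner.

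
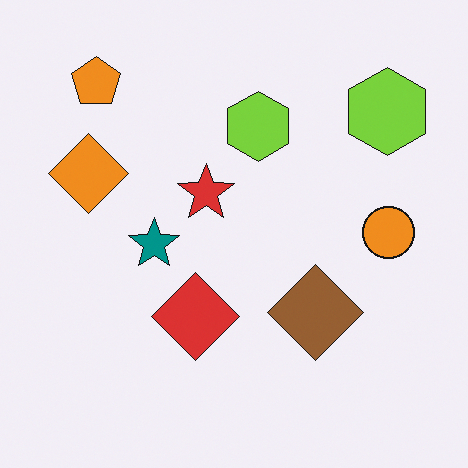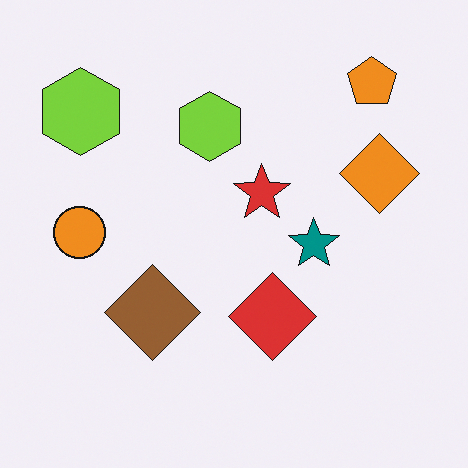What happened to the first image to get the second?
The second image is the first flipped horizontally (left ↔ right).

The orange circle is in the right of the first image and the left of the second — shapes on opposite sides of the vertical midline have swapped in a mirror flip.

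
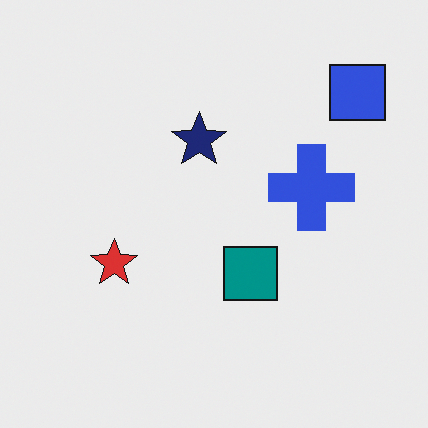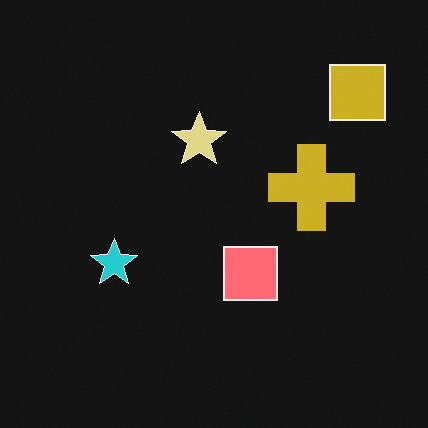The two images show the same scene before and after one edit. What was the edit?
It was color-inverted (negative).

The light background has become dark and every shape's color is its complement — a photographic negative.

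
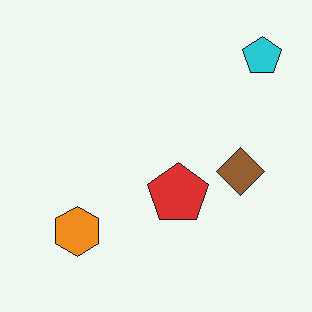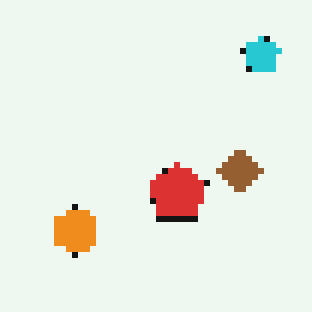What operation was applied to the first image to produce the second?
The image was pixelated into visible square blocks.

Shapes are reduced to large square blocks; fine edges and outlines are lost — a downscale-then-upscale (mosaic) effect.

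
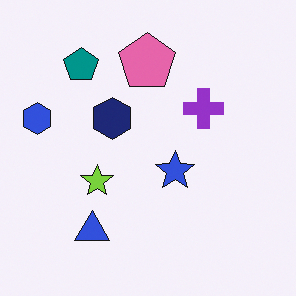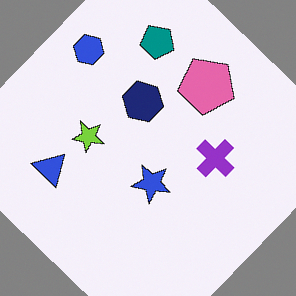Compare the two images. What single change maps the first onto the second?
The image was rotated clockwise by a large amount — several tens of degrees.

Every shape is tilted by the same angle and the image corners show triangular fill wedges — a whole-image rotation by a non-right angle.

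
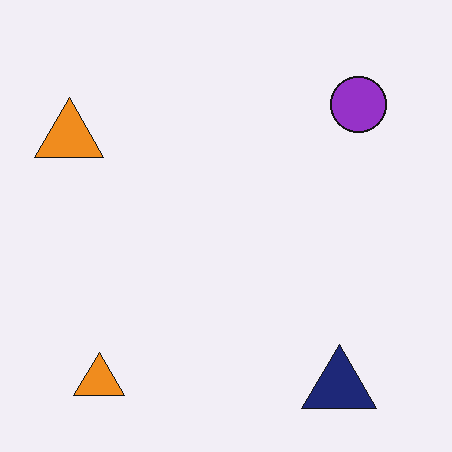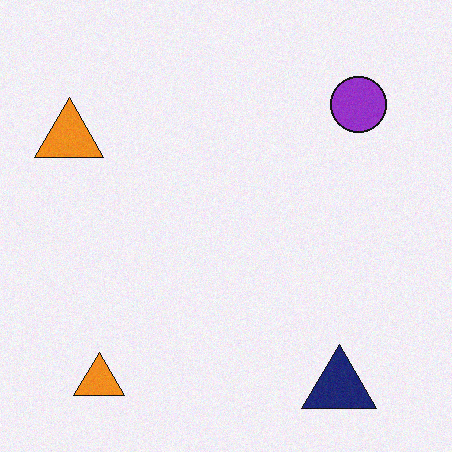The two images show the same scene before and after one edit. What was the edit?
The second image is the first degraded with light additive noise.

Random speckle covers the whole image, including the flat background.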